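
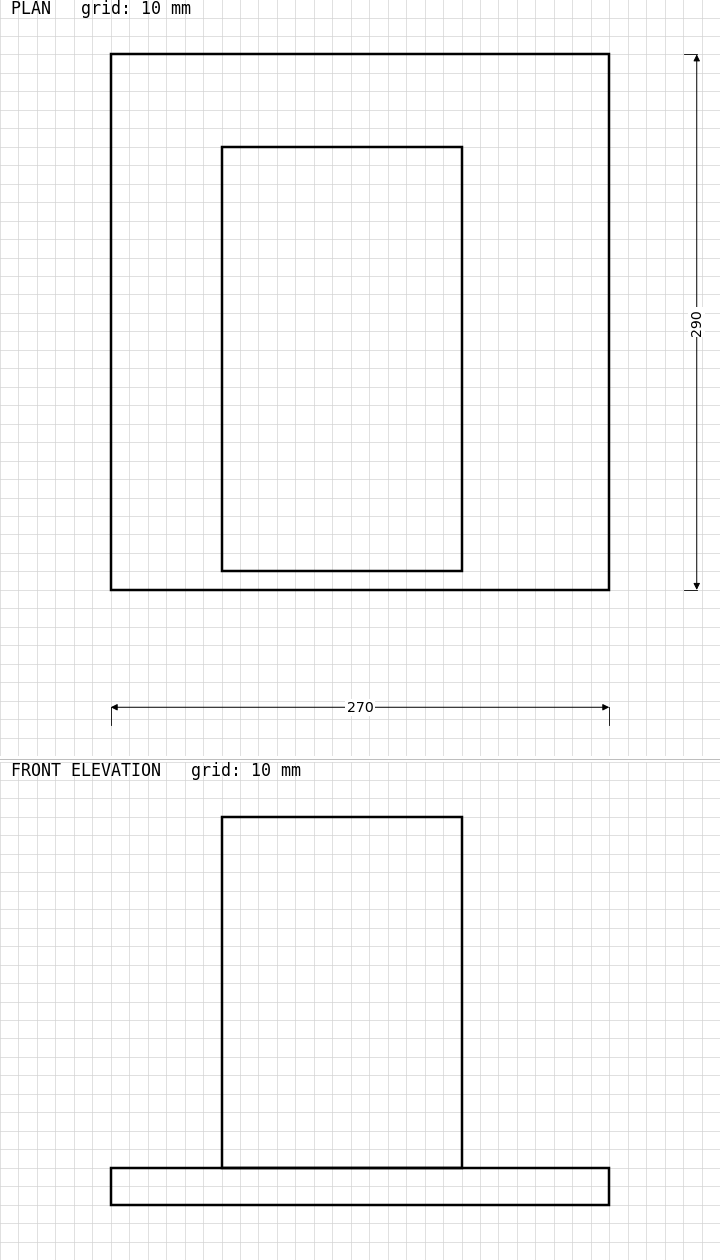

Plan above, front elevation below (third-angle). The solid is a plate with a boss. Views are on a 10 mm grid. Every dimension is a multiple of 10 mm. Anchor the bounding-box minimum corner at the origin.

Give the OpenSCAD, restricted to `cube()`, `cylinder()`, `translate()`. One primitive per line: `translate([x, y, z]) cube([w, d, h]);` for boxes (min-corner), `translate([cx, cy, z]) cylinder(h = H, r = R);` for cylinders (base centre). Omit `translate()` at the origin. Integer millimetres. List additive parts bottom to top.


cube([270, 290, 20]);
translate([60, 10, 20]) cube([130, 230, 190]);


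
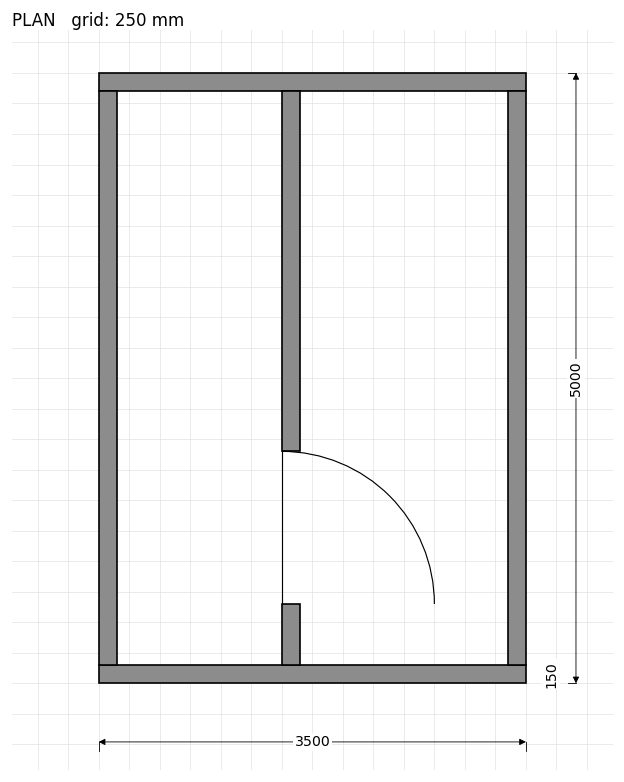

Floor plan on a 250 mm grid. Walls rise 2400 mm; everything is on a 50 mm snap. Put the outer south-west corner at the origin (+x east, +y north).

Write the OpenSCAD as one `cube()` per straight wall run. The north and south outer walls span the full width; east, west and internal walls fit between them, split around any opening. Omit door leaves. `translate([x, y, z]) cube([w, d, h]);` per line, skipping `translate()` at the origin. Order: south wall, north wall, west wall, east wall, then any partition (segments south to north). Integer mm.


cube([3500, 150, 2400]);
translate([0, 4850, 0]) cube([3500, 150, 2400]);
translate([0, 150, 0]) cube([150, 4700, 2400]);
translate([3350, 150, 0]) cube([150, 4700, 2400]);
translate([1500, 150, 0]) cube([150, 500, 2400]);
translate([1500, 1900, 0]) cube([150, 2950, 2400]);


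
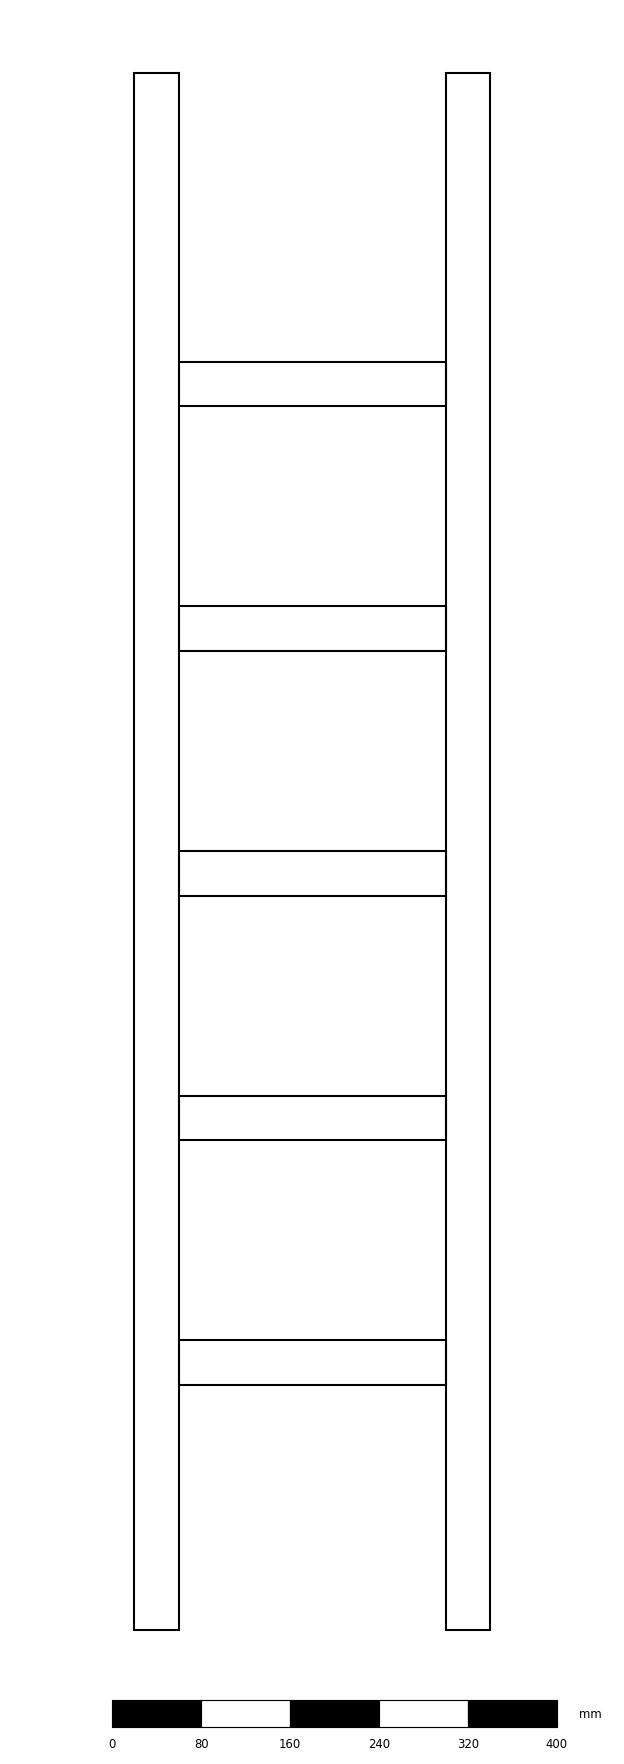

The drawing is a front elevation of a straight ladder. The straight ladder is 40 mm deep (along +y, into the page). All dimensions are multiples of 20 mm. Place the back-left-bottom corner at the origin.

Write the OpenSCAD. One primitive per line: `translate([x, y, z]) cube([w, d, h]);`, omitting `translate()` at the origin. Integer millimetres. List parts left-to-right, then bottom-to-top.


cube([40, 40, 1400]);
translate([40, 0, 220]) cube([240, 40, 40]);
translate([40, 0, 440]) cube([240, 40, 40]);
translate([40, 0, 660]) cube([240, 40, 40]);
translate([40, 0, 880]) cube([240, 40, 40]);
translate([40, 0, 1100]) cube([240, 40, 40]);
translate([280, 0, 0]) cube([40, 40, 1400]);


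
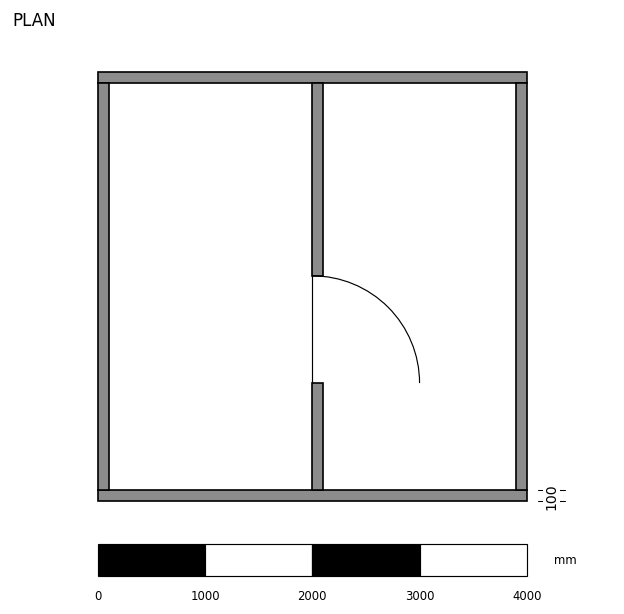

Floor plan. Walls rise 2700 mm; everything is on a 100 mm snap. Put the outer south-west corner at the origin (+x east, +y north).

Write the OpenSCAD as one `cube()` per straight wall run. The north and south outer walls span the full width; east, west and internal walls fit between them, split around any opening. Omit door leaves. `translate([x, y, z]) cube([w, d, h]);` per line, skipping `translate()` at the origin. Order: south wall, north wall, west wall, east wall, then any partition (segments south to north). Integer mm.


cube([4000, 100, 2700]);
translate([0, 3900, 0]) cube([4000, 100, 2700]);
translate([0, 100, 0]) cube([100, 3800, 2700]);
translate([3900, 100, 0]) cube([100, 3800, 2700]);
translate([2000, 100, 0]) cube([100, 1000, 2700]);
translate([2000, 2100, 0]) cube([100, 1800, 2700]);


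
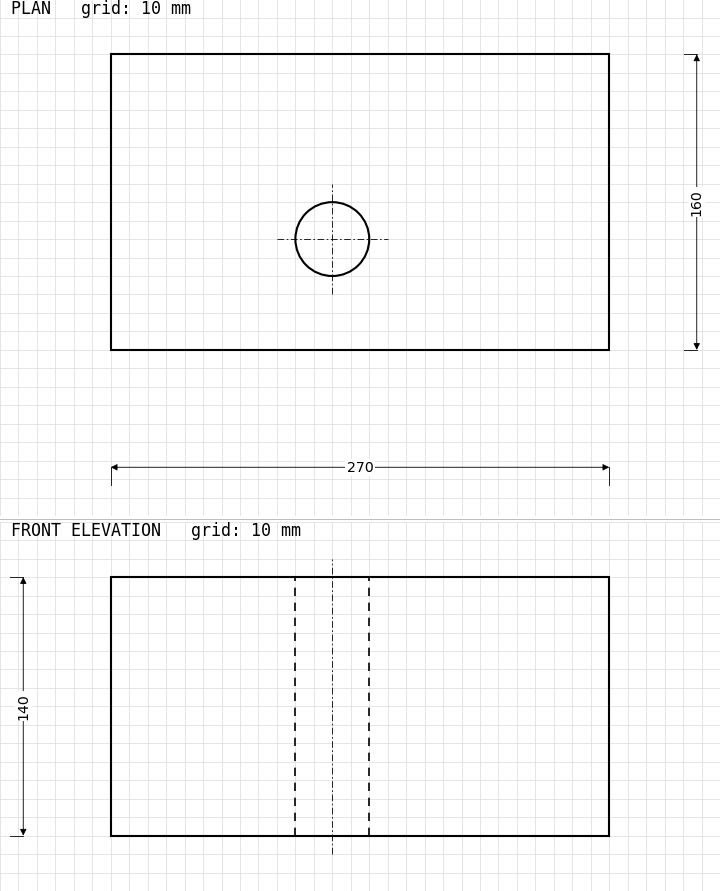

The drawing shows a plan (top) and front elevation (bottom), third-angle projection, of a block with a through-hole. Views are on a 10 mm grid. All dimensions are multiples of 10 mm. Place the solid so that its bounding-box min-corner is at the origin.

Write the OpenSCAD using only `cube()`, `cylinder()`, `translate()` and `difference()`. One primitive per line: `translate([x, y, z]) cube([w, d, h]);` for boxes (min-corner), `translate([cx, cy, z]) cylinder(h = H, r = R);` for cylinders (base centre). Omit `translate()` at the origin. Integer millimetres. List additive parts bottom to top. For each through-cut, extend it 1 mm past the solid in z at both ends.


difference() {
  cube([270, 160, 140]);
  translate([120, 60, -1]) cylinder(h = 142, r = 20);
}


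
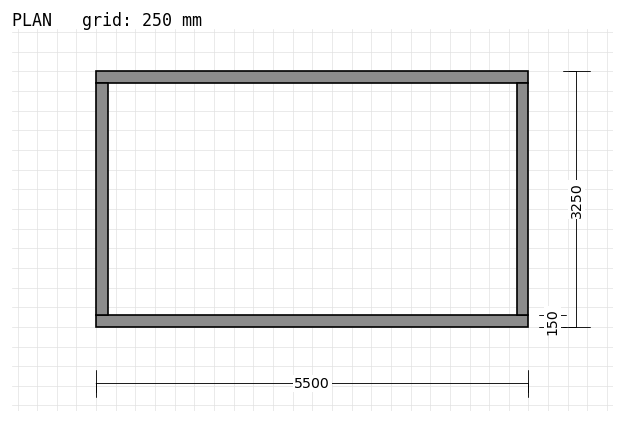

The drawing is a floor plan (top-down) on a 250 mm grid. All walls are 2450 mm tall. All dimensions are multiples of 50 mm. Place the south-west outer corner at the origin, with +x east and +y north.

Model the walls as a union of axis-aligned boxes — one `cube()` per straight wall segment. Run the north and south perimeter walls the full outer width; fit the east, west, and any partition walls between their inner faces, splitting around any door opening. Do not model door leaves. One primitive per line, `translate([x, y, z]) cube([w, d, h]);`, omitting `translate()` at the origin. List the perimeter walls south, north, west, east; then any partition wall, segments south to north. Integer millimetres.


cube([5500, 150, 2450]);
translate([0, 3100, 0]) cube([5500, 150, 2450]);
translate([0, 150, 0]) cube([150, 2950, 2450]);
translate([5350, 150, 0]) cube([150, 2950, 2450]);


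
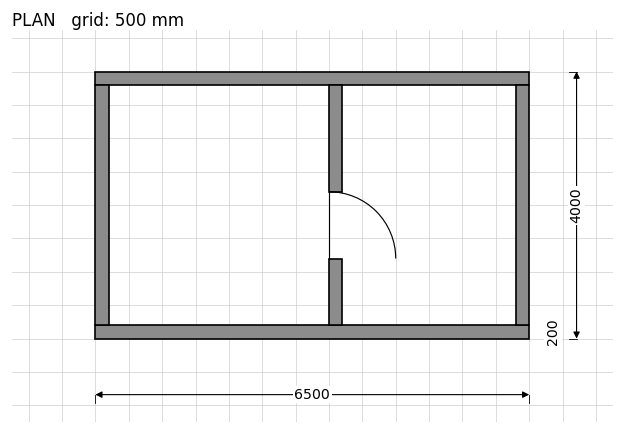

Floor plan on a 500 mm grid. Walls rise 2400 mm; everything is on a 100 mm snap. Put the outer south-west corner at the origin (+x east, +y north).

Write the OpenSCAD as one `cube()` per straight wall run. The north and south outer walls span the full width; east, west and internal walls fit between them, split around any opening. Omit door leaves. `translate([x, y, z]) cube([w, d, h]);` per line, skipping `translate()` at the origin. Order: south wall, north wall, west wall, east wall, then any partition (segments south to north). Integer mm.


cube([6500, 200, 2400]);
translate([0, 3800, 0]) cube([6500, 200, 2400]);
translate([0, 200, 0]) cube([200, 3600, 2400]);
translate([6300, 200, 0]) cube([200, 3600, 2400]);
translate([3500, 200, 0]) cube([200, 1000, 2400]);
translate([3500, 2200, 0]) cube([200, 1600, 2400]);


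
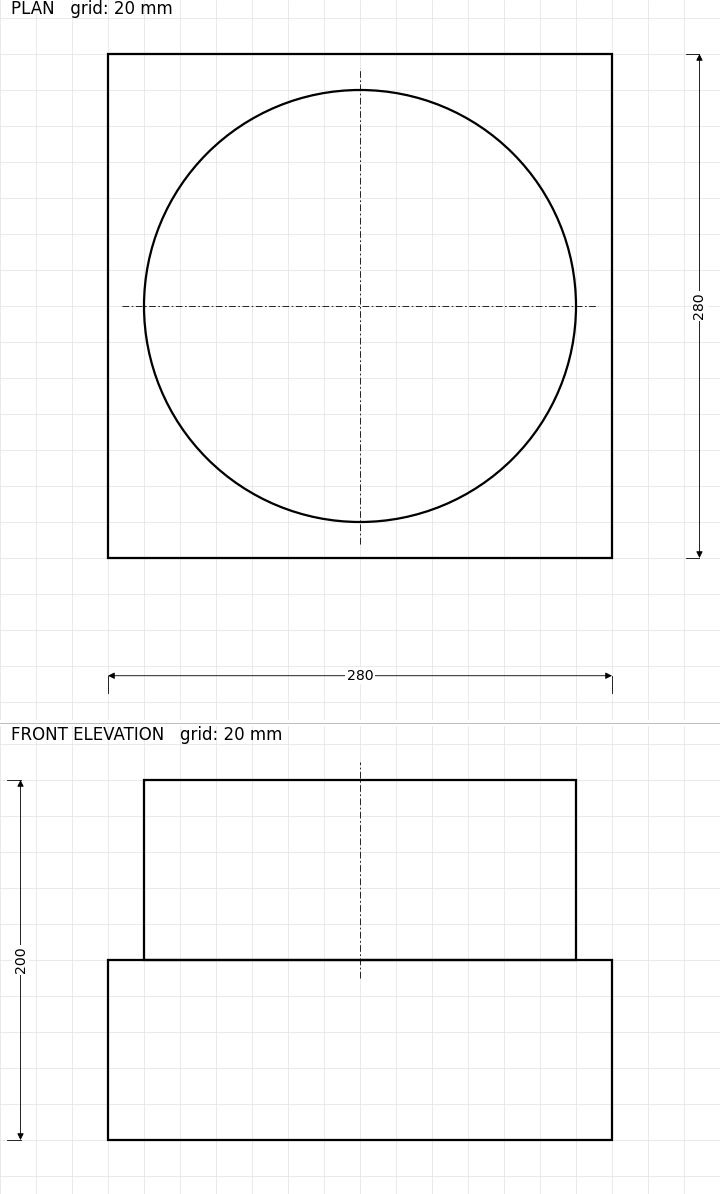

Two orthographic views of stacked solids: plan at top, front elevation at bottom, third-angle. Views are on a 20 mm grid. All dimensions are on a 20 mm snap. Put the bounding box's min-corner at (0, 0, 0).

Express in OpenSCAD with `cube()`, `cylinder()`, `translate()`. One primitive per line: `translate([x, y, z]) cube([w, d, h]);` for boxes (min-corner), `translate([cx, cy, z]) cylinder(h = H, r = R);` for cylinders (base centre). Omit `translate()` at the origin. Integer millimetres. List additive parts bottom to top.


cube([280, 280, 100]);
translate([140, 140, 100]) cylinder(h = 100, r = 120);


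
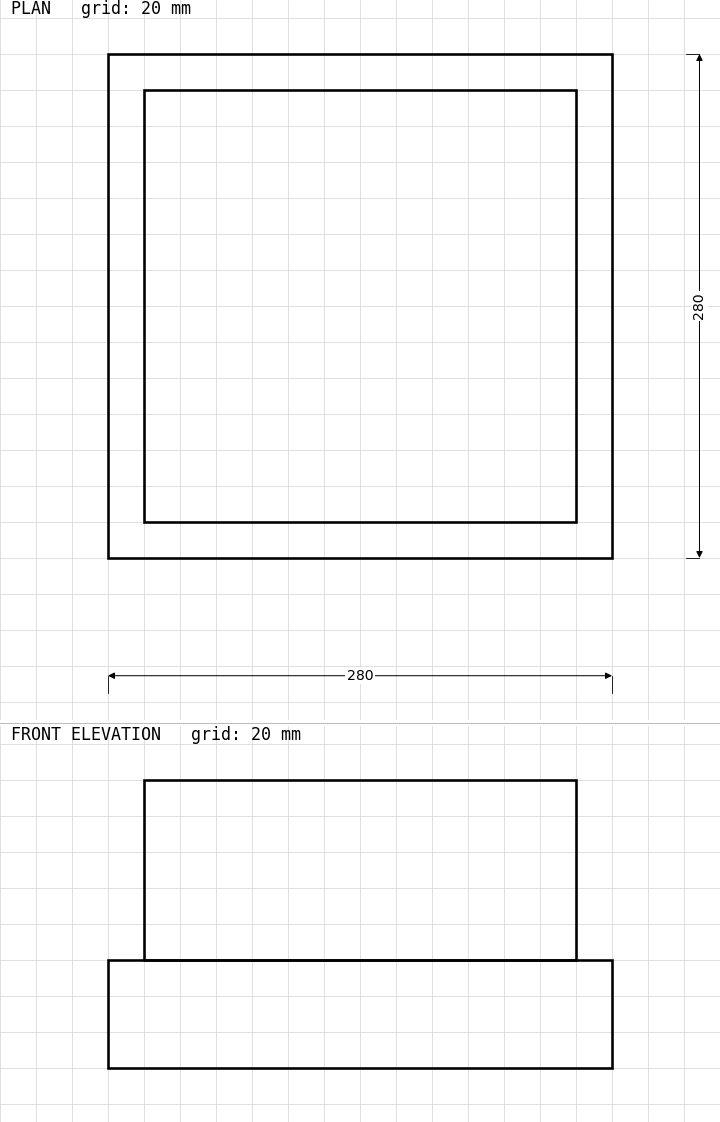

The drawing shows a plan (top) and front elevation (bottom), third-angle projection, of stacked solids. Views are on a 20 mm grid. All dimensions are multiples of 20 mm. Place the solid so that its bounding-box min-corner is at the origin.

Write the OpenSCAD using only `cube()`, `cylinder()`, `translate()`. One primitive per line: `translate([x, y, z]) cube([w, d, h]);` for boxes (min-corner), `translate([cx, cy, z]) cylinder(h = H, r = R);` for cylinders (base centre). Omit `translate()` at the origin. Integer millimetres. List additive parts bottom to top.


cube([280, 280, 60]);
translate([20, 20, 60]) cube([240, 240, 100]);


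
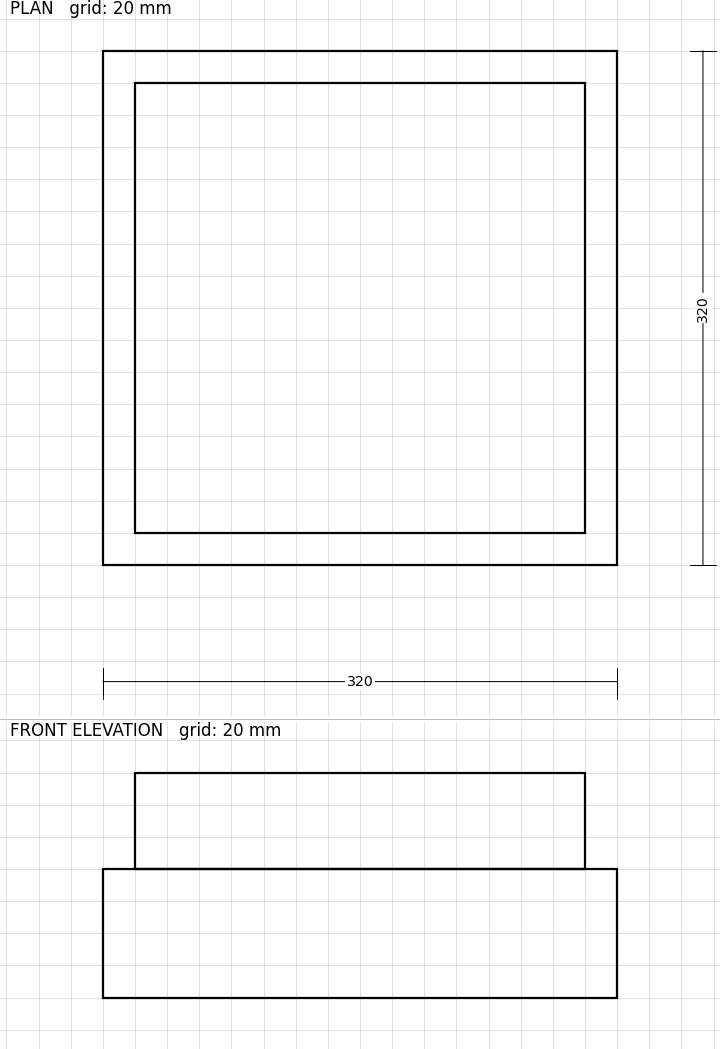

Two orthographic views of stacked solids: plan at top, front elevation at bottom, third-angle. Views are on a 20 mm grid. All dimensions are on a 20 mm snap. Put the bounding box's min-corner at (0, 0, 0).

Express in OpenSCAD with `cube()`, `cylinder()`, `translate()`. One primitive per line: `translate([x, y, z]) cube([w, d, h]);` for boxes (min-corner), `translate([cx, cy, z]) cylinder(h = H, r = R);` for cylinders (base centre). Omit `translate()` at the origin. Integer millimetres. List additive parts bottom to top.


cube([320, 320, 80]);
translate([20, 20, 80]) cube([280, 280, 60]);


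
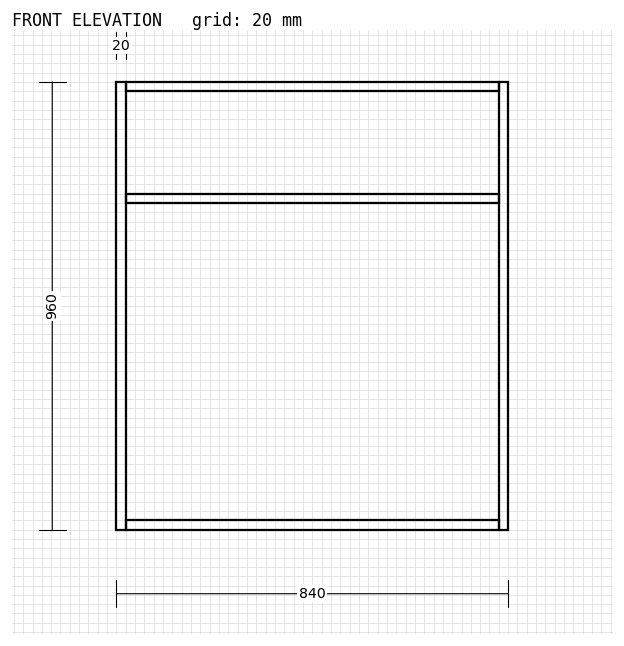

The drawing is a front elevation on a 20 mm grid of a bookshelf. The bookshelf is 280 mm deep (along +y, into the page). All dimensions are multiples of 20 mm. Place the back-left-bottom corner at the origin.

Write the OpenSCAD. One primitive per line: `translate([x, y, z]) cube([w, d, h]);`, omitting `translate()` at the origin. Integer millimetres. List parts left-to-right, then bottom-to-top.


cube([20, 280, 960]);
translate([20, 0, 0]) cube([800, 280, 20]);
translate([20, 0, 700]) cube([800, 280, 20]);
translate([20, 0, 940]) cube([800, 280, 20]);
translate([820, 0, 0]) cube([20, 280, 960]);


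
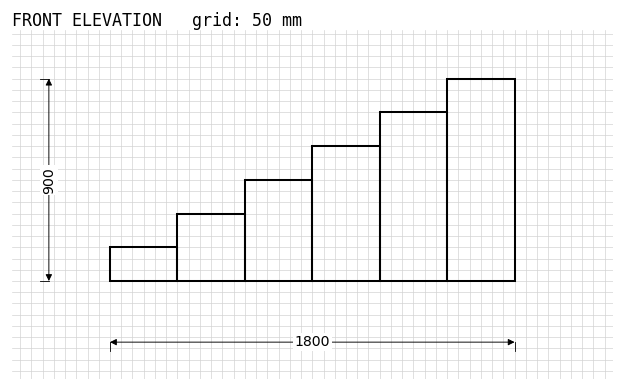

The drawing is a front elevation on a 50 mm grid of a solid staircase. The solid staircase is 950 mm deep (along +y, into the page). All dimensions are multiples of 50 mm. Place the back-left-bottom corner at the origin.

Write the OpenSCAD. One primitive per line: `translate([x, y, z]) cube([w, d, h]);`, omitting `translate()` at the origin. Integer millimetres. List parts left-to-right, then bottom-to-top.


cube([300, 950, 150]);
translate([300, 0, 0]) cube([300, 950, 300]);
translate([600, 0, 0]) cube([300, 950, 450]);
translate([900, 0, 0]) cube([300, 950, 600]);
translate([1200, 0, 0]) cube([300, 950, 750]);
translate([1500, 0, 0]) cube([300, 950, 900]);


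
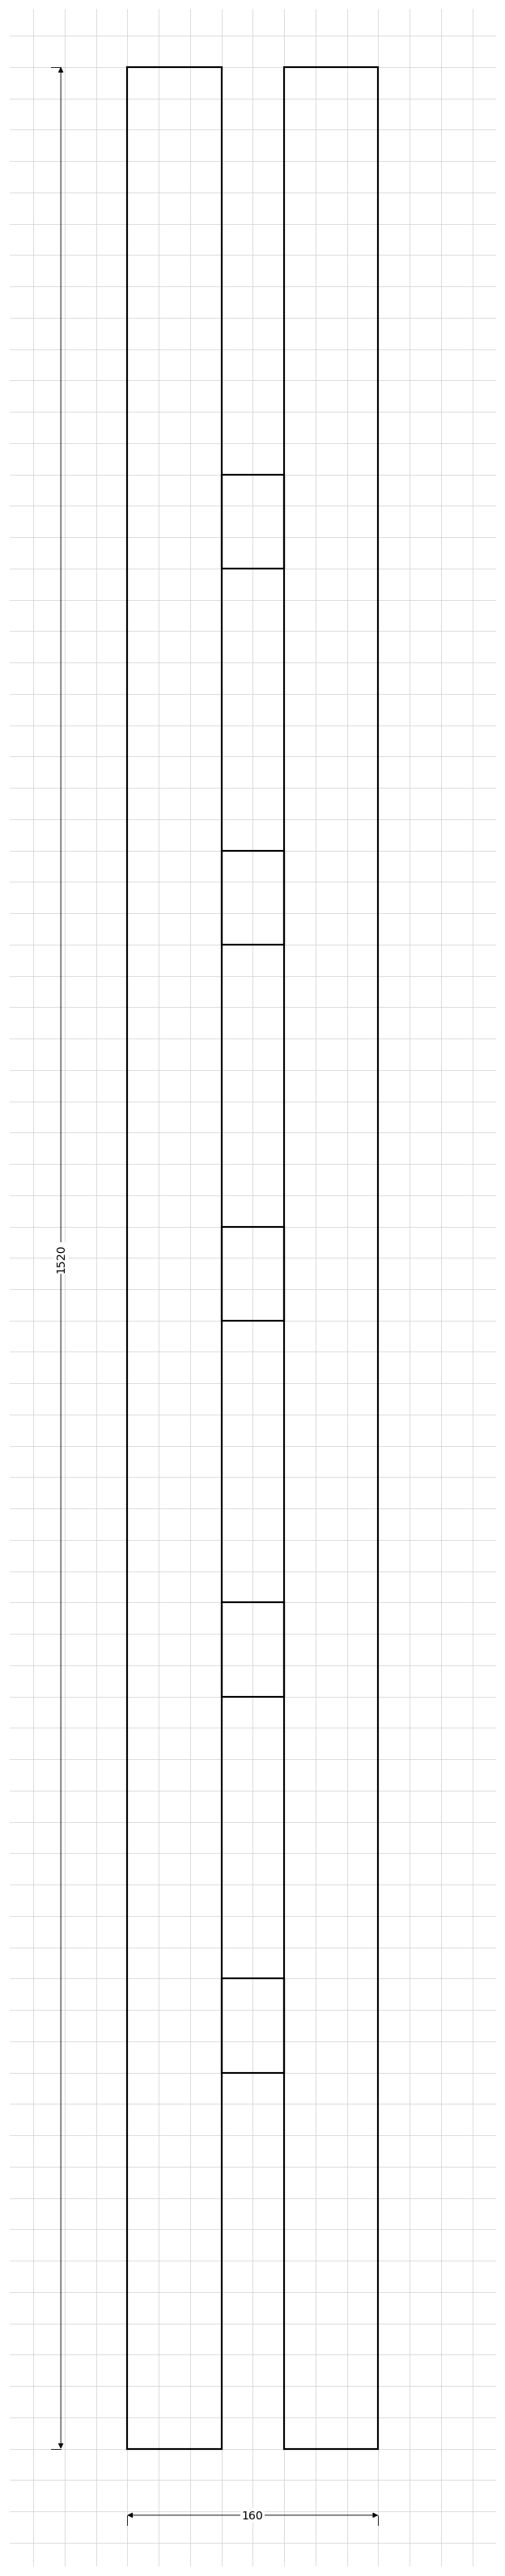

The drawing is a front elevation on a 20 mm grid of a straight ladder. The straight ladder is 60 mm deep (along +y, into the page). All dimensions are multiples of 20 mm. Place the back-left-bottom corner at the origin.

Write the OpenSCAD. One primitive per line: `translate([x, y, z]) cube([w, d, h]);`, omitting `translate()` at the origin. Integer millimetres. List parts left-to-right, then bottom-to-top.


cube([60, 60, 1520]);
translate([60, 0, 240]) cube([40, 60, 60]);
translate([60, 0, 480]) cube([40, 60, 60]);
translate([60, 0, 720]) cube([40, 60, 60]);
translate([60, 0, 960]) cube([40, 60, 60]);
translate([60, 0, 1200]) cube([40, 60, 60]);
translate([100, 0, 0]) cube([60, 60, 1520]);


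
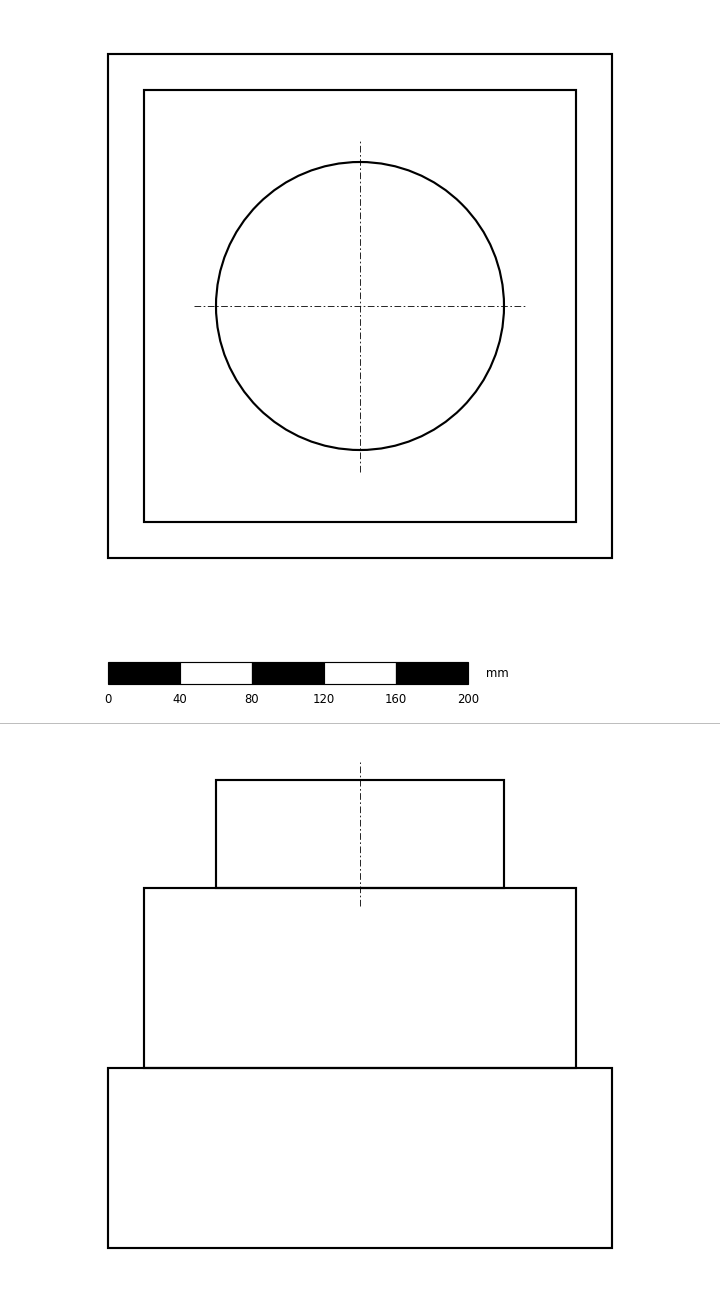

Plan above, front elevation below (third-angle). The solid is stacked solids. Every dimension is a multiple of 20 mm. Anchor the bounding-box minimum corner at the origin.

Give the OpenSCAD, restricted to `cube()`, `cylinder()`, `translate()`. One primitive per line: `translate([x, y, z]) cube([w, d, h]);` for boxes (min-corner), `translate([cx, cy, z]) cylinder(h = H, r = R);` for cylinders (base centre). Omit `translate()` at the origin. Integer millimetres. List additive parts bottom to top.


cube([280, 280, 100]);
translate([20, 20, 100]) cube([240, 240, 100]);
translate([140, 140, 200]) cylinder(h = 60, r = 80);


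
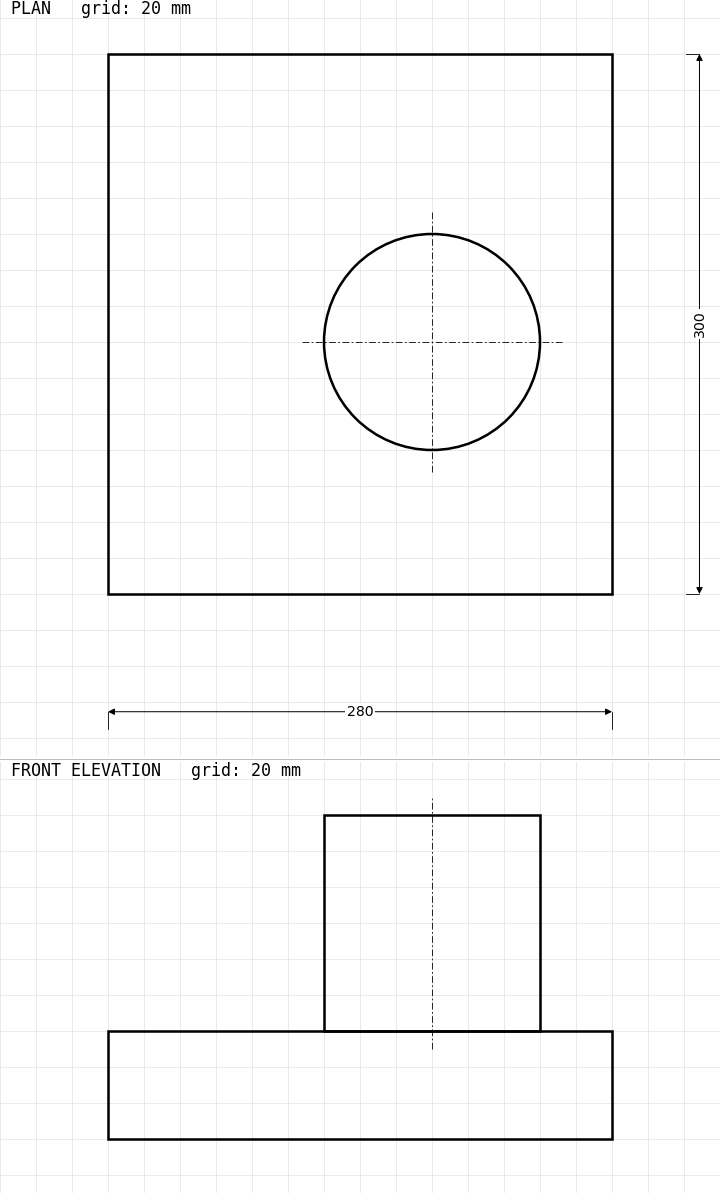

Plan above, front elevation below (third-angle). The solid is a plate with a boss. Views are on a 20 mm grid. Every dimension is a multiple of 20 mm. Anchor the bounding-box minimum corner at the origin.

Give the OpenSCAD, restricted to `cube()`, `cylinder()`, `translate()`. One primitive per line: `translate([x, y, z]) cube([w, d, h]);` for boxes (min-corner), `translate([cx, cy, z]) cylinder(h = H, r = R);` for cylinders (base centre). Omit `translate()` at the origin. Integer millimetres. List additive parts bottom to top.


cube([280, 300, 60]);
translate([180, 140, 60]) cylinder(h = 120, r = 60);


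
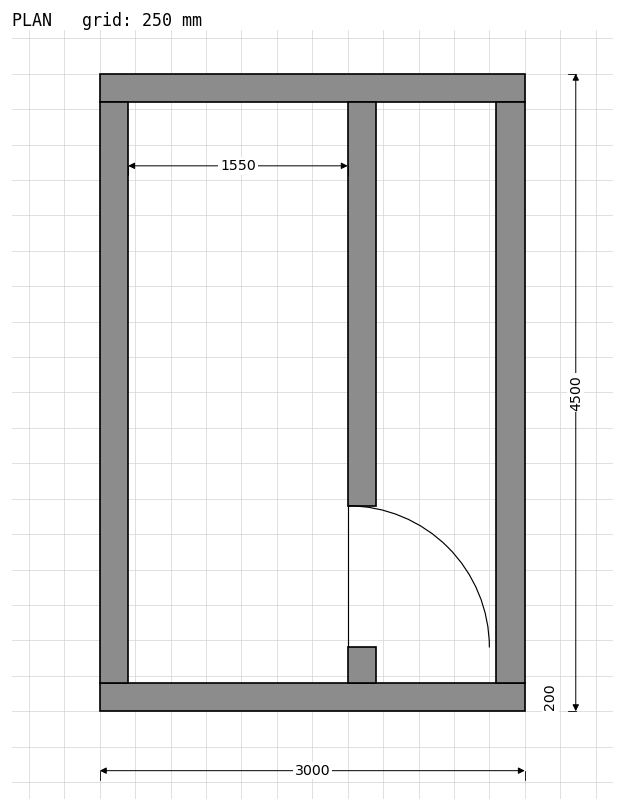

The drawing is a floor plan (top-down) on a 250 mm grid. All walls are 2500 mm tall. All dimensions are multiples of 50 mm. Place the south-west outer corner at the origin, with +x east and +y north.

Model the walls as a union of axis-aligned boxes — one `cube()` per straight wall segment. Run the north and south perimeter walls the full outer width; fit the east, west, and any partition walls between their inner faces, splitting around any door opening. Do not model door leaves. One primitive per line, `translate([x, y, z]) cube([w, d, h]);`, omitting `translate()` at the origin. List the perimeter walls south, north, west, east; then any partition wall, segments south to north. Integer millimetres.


cube([3000, 200, 2500]);
translate([0, 4300, 0]) cube([3000, 200, 2500]);
translate([0, 200, 0]) cube([200, 4100, 2500]);
translate([2800, 200, 0]) cube([200, 4100, 2500]);
translate([1750, 200, 0]) cube([200, 250, 2500]);
translate([1750, 1450, 0]) cube([200, 2850, 2500]);


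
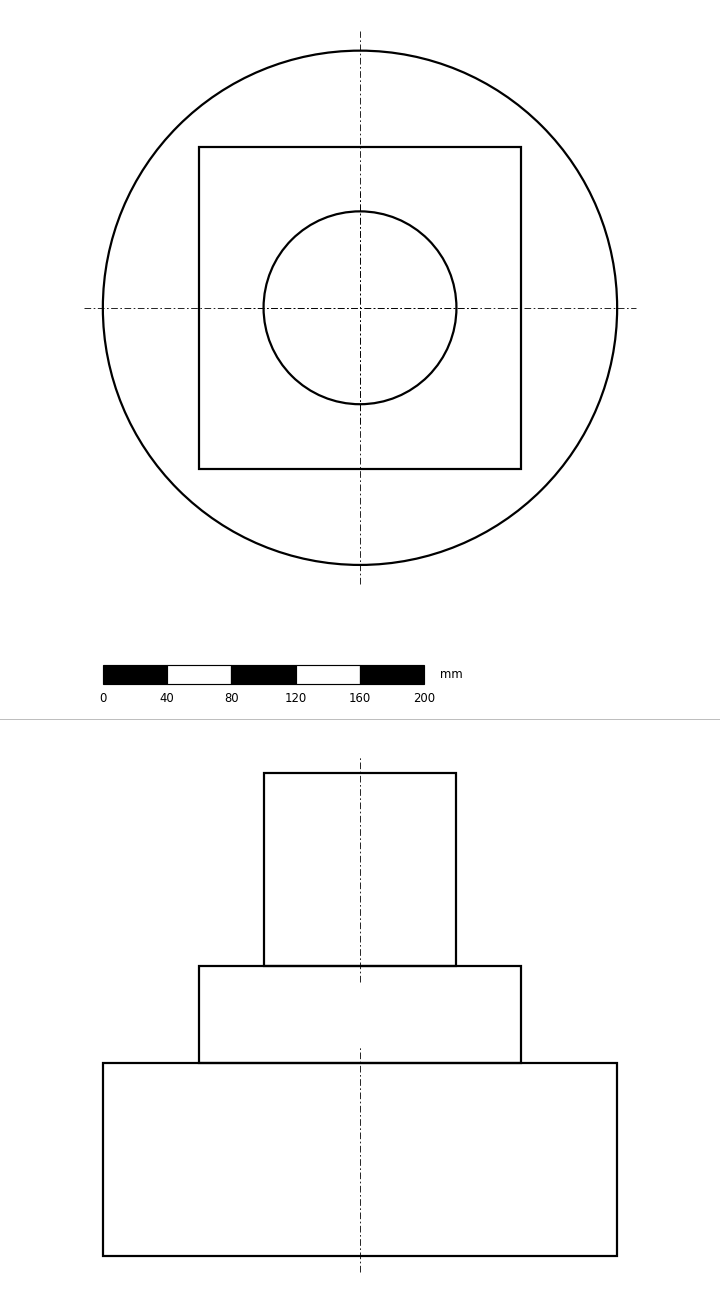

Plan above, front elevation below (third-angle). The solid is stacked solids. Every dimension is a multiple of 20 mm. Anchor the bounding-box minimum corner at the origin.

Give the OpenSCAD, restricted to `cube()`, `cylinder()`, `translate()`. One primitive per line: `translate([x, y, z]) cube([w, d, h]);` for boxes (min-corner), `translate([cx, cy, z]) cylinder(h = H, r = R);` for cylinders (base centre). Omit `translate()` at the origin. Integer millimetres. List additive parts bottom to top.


translate([160, 160, 0]) cylinder(h = 120, r = 160);
translate([60, 60, 120]) cube([200, 200, 60]);
translate([160, 160, 180]) cylinder(h = 120, r = 60);


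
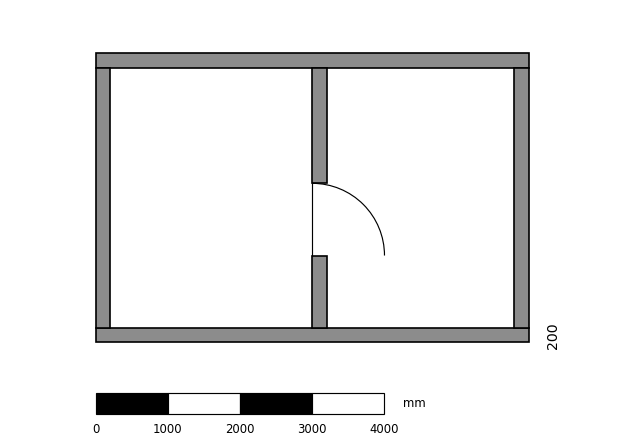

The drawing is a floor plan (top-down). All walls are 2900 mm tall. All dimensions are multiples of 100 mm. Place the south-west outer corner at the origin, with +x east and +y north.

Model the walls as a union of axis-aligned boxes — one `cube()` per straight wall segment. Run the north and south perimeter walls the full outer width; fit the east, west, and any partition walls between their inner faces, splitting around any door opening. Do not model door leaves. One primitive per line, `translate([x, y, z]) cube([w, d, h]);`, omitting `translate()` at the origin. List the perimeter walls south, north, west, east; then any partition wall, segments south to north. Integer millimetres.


cube([6000, 200, 2900]);
translate([0, 3800, 0]) cube([6000, 200, 2900]);
translate([0, 200, 0]) cube([200, 3600, 2900]);
translate([5800, 200, 0]) cube([200, 3600, 2900]);
translate([3000, 200, 0]) cube([200, 1000, 2900]);
translate([3000, 2200, 0]) cube([200, 1600, 2900]);


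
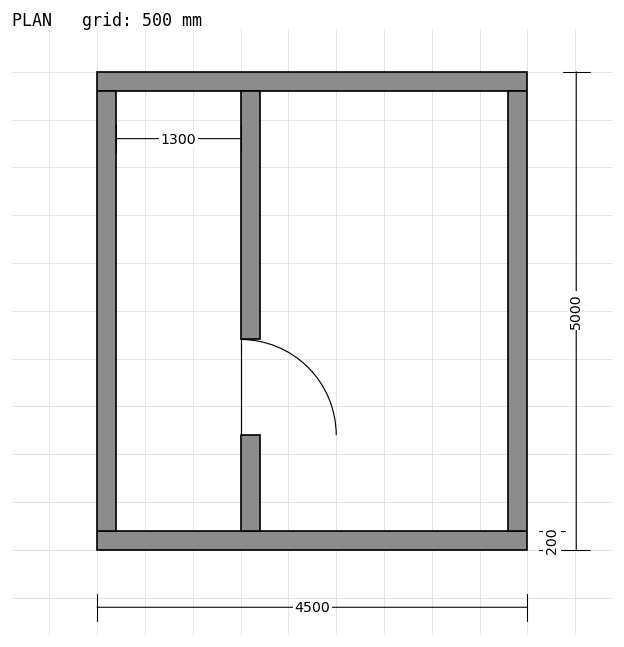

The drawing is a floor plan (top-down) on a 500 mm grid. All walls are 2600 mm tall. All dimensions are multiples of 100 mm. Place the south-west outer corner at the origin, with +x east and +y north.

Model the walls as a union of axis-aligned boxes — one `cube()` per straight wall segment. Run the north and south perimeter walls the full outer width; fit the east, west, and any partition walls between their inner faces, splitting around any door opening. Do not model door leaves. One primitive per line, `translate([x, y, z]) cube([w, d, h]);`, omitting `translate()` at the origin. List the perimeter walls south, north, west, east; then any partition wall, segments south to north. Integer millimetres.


cube([4500, 200, 2600]);
translate([0, 4800, 0]) cube([4500, 200, 2600]);
translate([0, 200, 0]) cube([200, 4600, 2600]);
translate([4300, 200, 0]) cube([200, 4600, 2600]);
translate([1500, 200, 0]) cube([200, 1000, 2600]);
translate([1500, 2200, 0]) cube([200, 2600, 2600]);


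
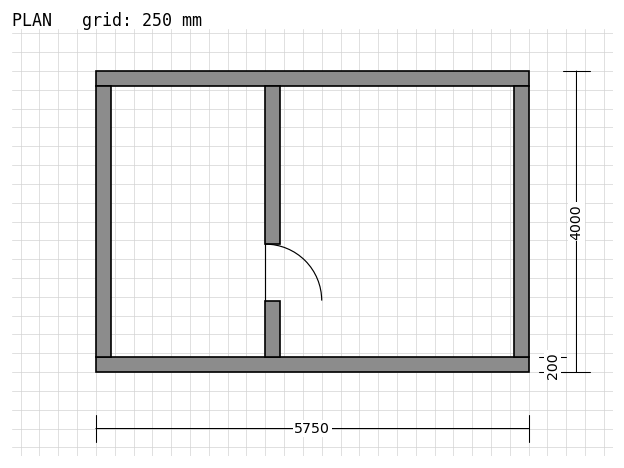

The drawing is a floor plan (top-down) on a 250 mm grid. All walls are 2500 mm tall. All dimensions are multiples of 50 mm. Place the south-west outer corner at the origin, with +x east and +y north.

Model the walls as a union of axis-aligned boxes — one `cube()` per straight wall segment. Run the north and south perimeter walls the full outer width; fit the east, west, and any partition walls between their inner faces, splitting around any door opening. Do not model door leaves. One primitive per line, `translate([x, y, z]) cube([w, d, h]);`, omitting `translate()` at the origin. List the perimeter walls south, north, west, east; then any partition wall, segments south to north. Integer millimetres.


cube([5750, 200, 2500]);
translate([0, 3800, 0]) cube([5750, 200, 2500]);
translate([0, 200, 0]) cube([200, 3600, 2500]);
translate([5550, 200, 0]) cube([200, 3600, 2500]);
translate([2250, 200, 0]) cube([200, 750, 2500]);
translate([2250, 1700, 0]) cube([200, 2100, 2500]);


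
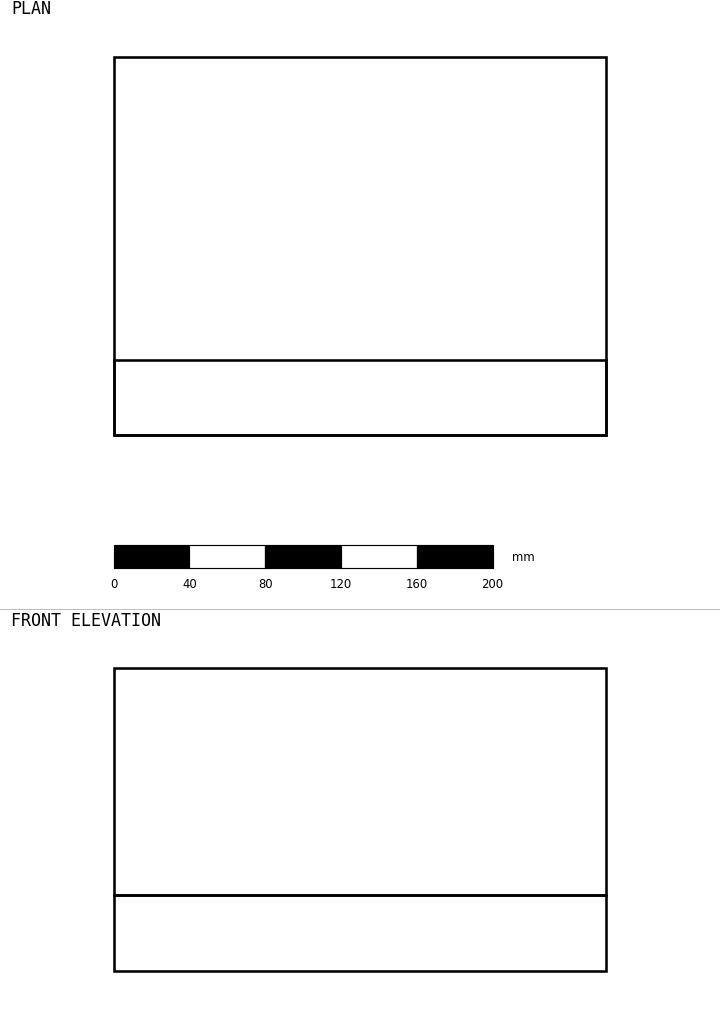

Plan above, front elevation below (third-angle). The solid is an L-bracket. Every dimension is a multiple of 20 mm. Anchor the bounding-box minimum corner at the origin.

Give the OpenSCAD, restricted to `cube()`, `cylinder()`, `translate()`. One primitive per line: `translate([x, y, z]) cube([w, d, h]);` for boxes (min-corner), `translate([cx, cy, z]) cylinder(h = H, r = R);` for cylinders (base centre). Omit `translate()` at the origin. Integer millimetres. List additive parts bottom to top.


cube([260, 200, 40]);
translate([0, 0, 40]) cube([260, 40, 120]);


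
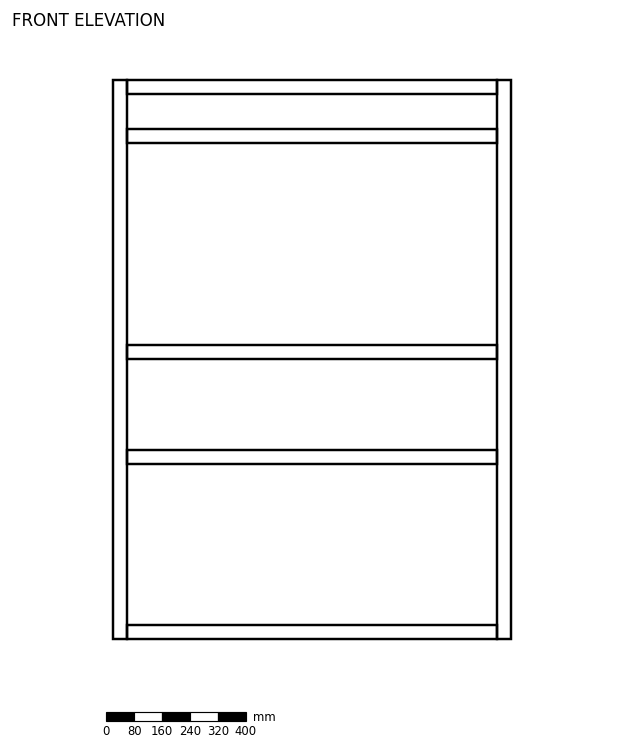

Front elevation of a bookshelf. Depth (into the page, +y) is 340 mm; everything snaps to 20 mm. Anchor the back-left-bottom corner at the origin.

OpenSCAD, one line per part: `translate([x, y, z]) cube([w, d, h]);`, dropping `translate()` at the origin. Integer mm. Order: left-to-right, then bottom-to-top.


cube([40, 340, 1600]);
translate([40, 0, 0]) cube([1060, 340, 40]);
translate([40, 0, 500]) cube([1060, 340, 40]);
translate([40, 0, 800]) cube([1060, 340, 40]);
translate([40, 0, 1420]) cube([1060, 340, 40]);
translate([40, 0, 1560]) cube([1060, 340, 40]);
translate([1100, 0, 0]) cube([40, 340, 1600]);


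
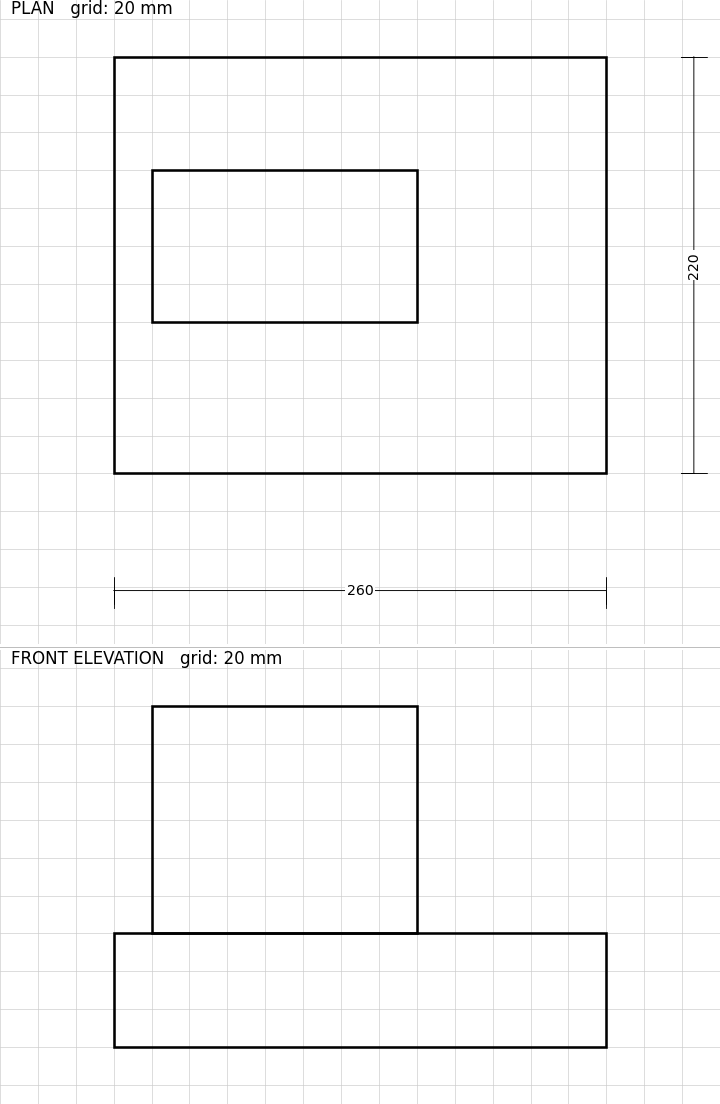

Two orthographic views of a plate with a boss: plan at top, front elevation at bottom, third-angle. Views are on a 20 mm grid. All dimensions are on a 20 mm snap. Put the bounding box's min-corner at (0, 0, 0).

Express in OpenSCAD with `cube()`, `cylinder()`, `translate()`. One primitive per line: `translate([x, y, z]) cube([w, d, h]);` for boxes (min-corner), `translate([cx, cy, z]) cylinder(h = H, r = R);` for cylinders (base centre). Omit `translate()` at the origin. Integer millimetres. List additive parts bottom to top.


cube([260, 220, 60]);
translate([20, 80, 60]) cube([140, 80, 120]);


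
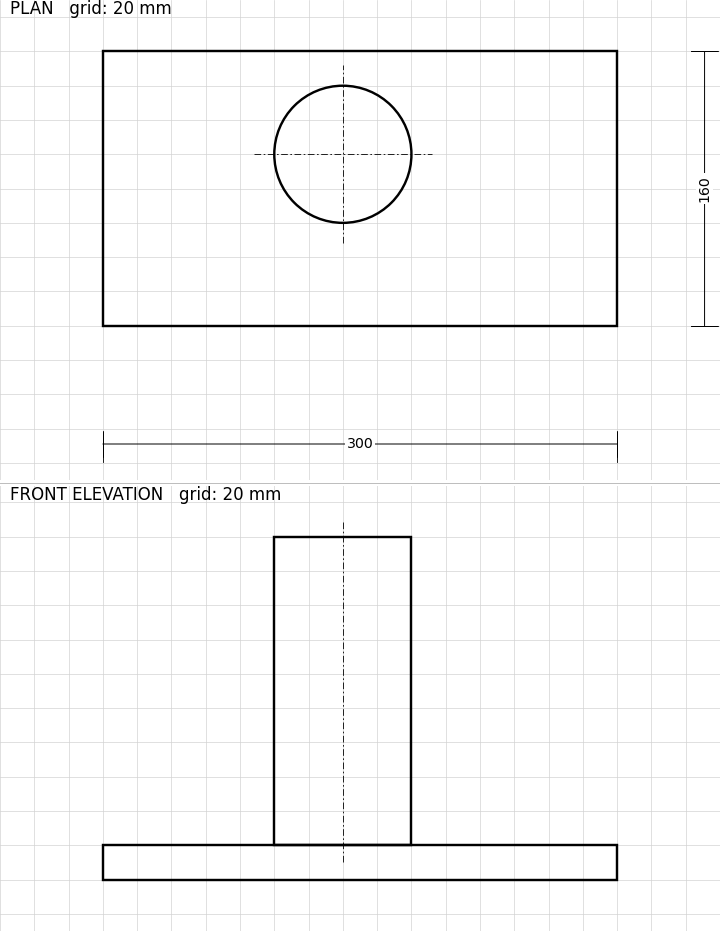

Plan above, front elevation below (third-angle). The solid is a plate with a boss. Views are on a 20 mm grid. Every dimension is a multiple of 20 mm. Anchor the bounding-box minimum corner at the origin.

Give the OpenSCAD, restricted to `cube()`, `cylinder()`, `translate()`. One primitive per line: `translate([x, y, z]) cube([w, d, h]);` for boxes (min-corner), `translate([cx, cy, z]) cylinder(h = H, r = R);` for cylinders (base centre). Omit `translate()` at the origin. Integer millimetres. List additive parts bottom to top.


cube([300, 160, 20]);
translate([140, 100, 20]) cylinder(h = 180, r = 40);


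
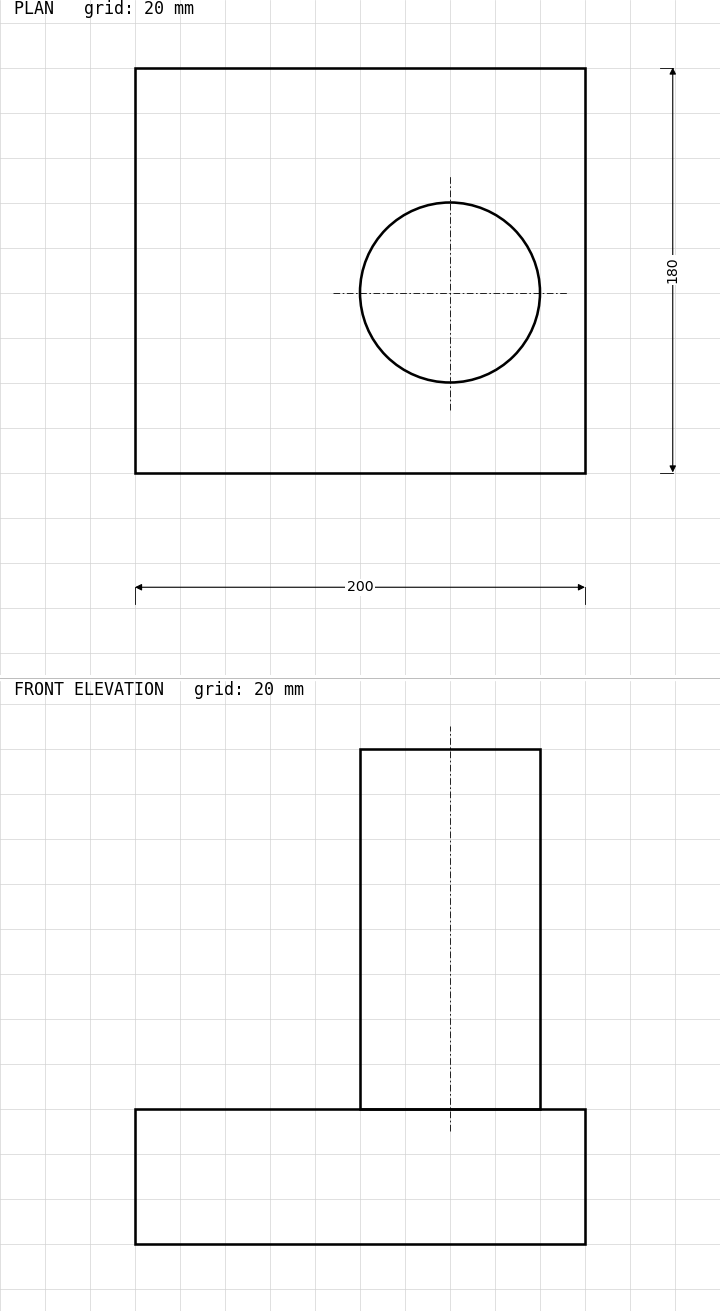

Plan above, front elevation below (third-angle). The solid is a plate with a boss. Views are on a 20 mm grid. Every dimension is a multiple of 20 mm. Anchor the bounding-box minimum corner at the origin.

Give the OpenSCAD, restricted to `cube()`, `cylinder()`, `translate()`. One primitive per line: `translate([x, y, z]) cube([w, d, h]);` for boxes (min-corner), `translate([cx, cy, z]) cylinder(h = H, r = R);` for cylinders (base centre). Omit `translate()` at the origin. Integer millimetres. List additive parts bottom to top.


cube([200, 180, 60]);
translate([140, 80, 60]) cylinder(h = 160, r = 40);


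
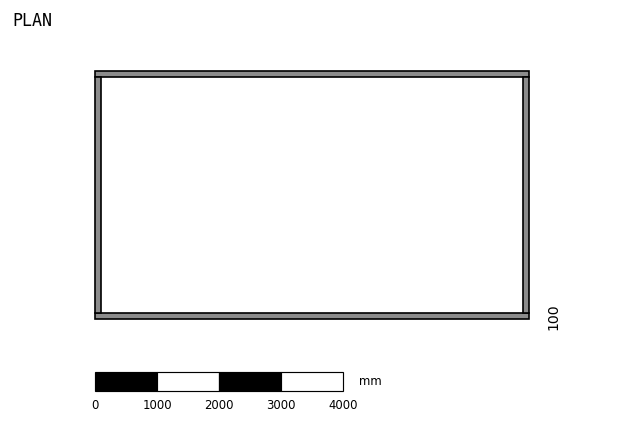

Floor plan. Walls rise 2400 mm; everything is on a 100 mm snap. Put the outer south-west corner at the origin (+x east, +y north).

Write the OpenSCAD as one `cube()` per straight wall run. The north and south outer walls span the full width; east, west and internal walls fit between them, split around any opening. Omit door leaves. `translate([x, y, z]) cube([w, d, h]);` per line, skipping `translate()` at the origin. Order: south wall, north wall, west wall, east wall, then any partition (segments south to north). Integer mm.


cube([7000, 100, 2400]);
translate([0, 3900, 0]) cube([7000, 100, 2400]);
translate([0, 100, 0]) cube([100, 3800, 2400]);
translate([6900, 100, 0]) cube([100, 3800, 2400]);


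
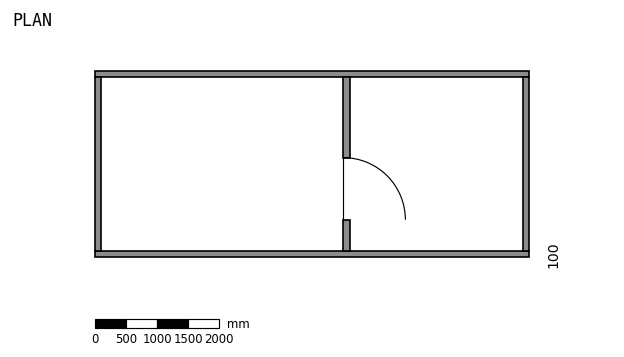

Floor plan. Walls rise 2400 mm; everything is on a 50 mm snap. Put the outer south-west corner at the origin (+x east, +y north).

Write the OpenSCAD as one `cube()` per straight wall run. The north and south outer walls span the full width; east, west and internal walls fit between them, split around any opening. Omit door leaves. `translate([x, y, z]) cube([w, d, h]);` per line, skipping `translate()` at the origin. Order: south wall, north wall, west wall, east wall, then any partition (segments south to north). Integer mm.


cube([7000, 100, 2400]);
translate([0, 2900, 0]) cube([7000, 100, 2400]);
translate([0, 100, 0]) cube([100, 2800, 2400]);
translate([6900, 100, 0]) cube([100, 2800, 2400]);
translate([4000, 100, 0]) cube([100, 500, 2400]);
translate([4000, 1600, 0]) cube([100, 1300, 2400]);


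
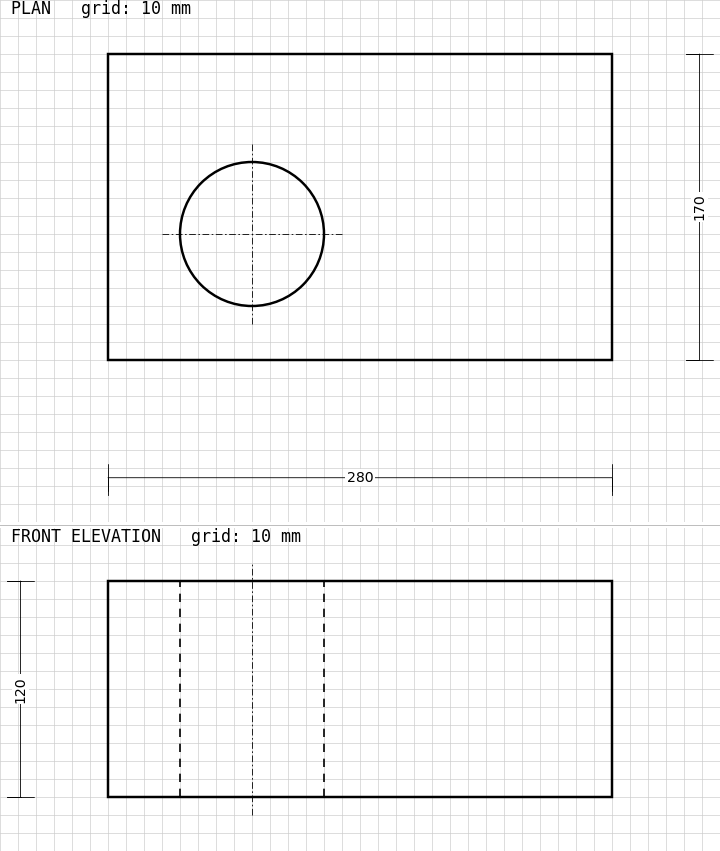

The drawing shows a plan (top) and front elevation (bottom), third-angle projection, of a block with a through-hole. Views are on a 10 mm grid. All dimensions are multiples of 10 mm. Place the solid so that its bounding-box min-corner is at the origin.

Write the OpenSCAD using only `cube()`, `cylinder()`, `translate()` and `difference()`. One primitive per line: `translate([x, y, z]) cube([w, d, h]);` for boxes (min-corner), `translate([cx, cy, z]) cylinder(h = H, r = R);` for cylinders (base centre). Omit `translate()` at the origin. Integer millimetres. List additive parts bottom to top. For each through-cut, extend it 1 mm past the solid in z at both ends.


difference() {
  cube([280, 170, 120]);
  translate([80, 70, -1]) cylinder(h = 122, r = 40);
}


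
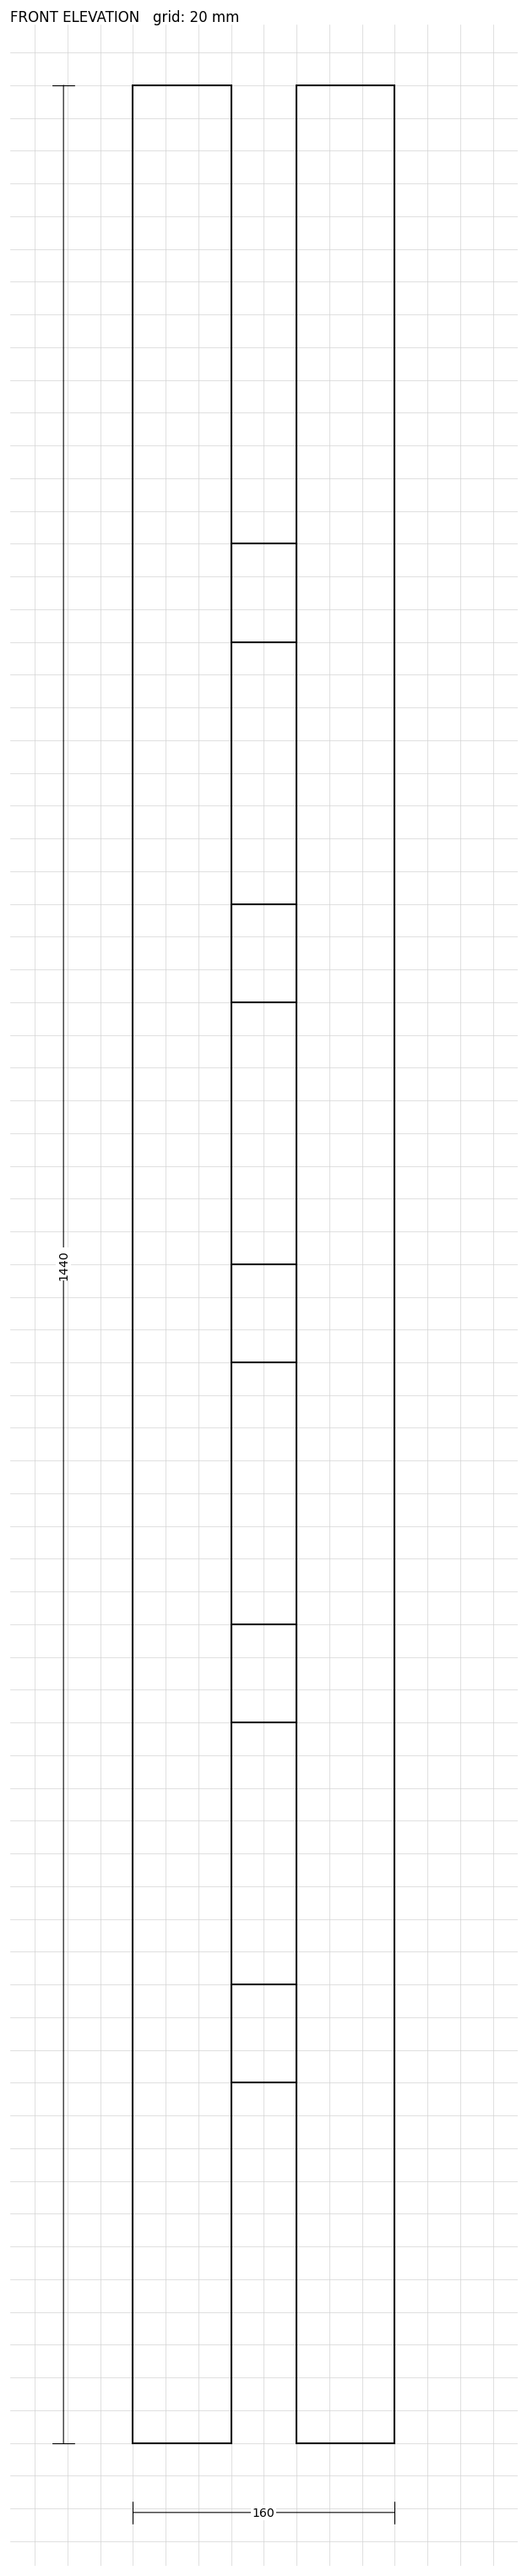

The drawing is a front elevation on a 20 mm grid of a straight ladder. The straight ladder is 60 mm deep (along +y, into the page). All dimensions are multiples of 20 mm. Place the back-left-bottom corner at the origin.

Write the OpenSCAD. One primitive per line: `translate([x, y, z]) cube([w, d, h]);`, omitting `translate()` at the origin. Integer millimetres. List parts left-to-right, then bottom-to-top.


cube([60, 60, 1440]);
translate([60, 0, 220]) cube([40, 60, 60]);
translate([60, 0, 440]) cube([40, 60, 60]);
translate([60, 0, 660]) cube([40, 60, 60]);
translate([60, 0, 880]) cube([40, 60, 60]);
translate([60, 0, 1100]) cube([40, 60, 60]);
translate([100, 0, 0]) cube([60, 60, 1440]);


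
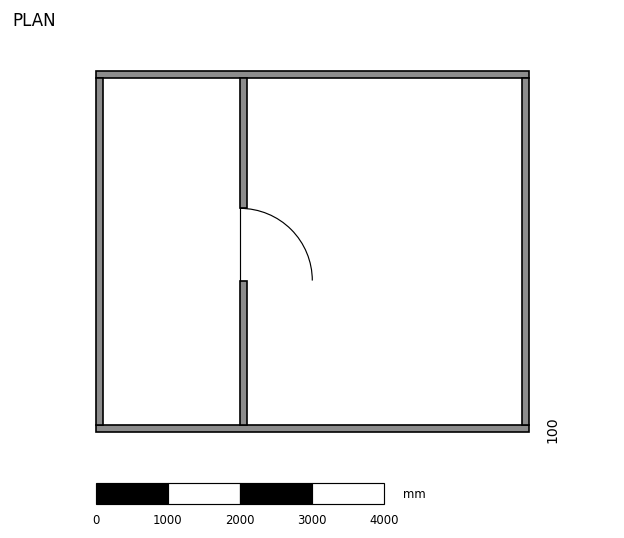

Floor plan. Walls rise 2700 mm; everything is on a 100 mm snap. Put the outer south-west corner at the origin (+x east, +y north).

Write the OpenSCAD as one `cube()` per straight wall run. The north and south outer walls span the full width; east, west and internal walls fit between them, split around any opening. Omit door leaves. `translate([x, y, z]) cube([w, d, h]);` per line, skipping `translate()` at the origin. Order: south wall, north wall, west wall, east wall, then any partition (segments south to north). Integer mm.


cube([6000, 100, 2700]);
translate([0, 4900, 0]) cube([6000, 100, 2700]);
translate([0, 100, 0]) cube([100, 4800, 2700]);
translate([5900, 100, 0]) cube([100, 4800, 2700]);
translate([2000, 100, 0]) cube([100, 2000, 2700]);
translate([2000, 3100, 0]) cube([100, 1800, 2700]);


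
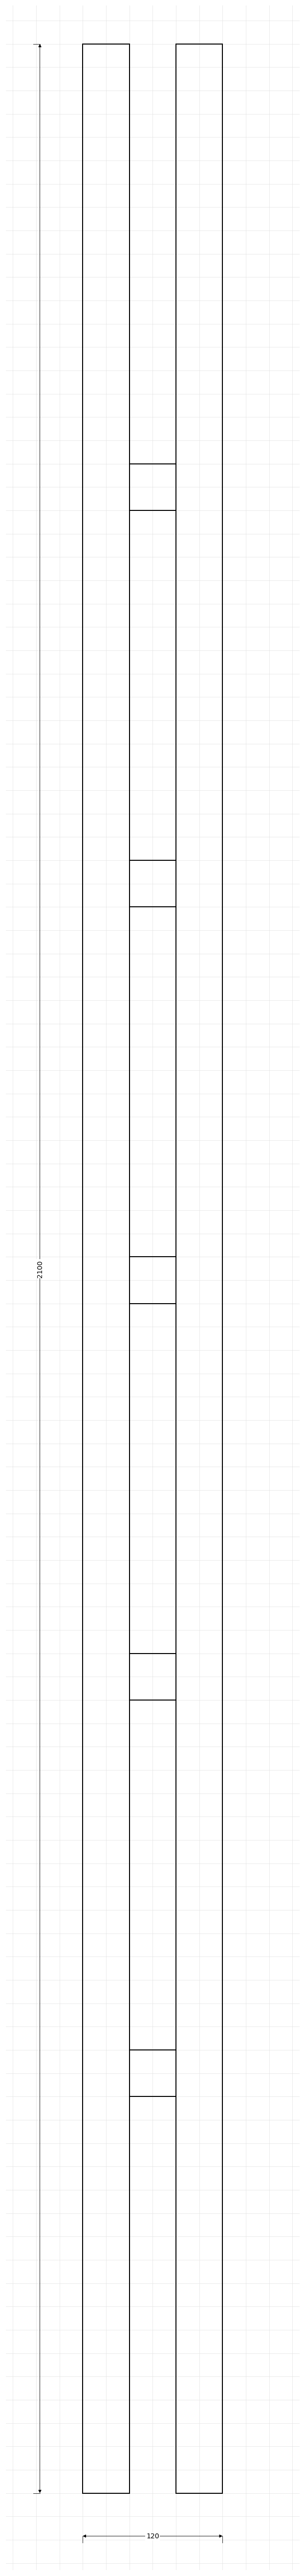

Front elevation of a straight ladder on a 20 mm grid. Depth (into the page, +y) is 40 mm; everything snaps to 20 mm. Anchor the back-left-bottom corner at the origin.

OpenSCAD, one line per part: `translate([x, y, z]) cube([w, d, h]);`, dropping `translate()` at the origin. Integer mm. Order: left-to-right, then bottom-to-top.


cube([40, 40, 2100]);
translate([40, 0, 340]) cube([40, 40, 40]);
translate([40, 0, 680]) cube([40, 40, 40]);
translate([40, 0, 1020]) cube([40, 40, 40]);
translate([40, 0, 1360]) cube([40, 40, 40]);
translate([40, 0, 1700]) cube([40, 40, 40]);
translate([80, 0, 0]) cube([40, 40, 2100]);


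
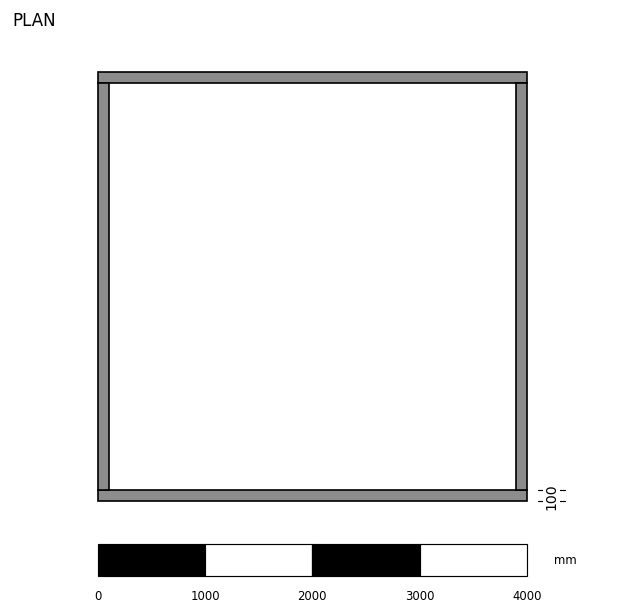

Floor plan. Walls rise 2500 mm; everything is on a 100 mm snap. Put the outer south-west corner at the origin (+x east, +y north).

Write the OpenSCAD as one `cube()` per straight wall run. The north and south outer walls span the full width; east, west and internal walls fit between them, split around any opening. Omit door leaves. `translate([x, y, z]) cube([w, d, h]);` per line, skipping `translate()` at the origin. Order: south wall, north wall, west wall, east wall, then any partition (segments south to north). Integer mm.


cube([4000, 100, 2500]);
translate([0, 3900, 0]) cube([4000, 100, 2500]);
translate([0, 100, 0]) cube([100, 3800, 2500]);
translate([3900, 100, 0]) cube([100, 3800, 2500]);


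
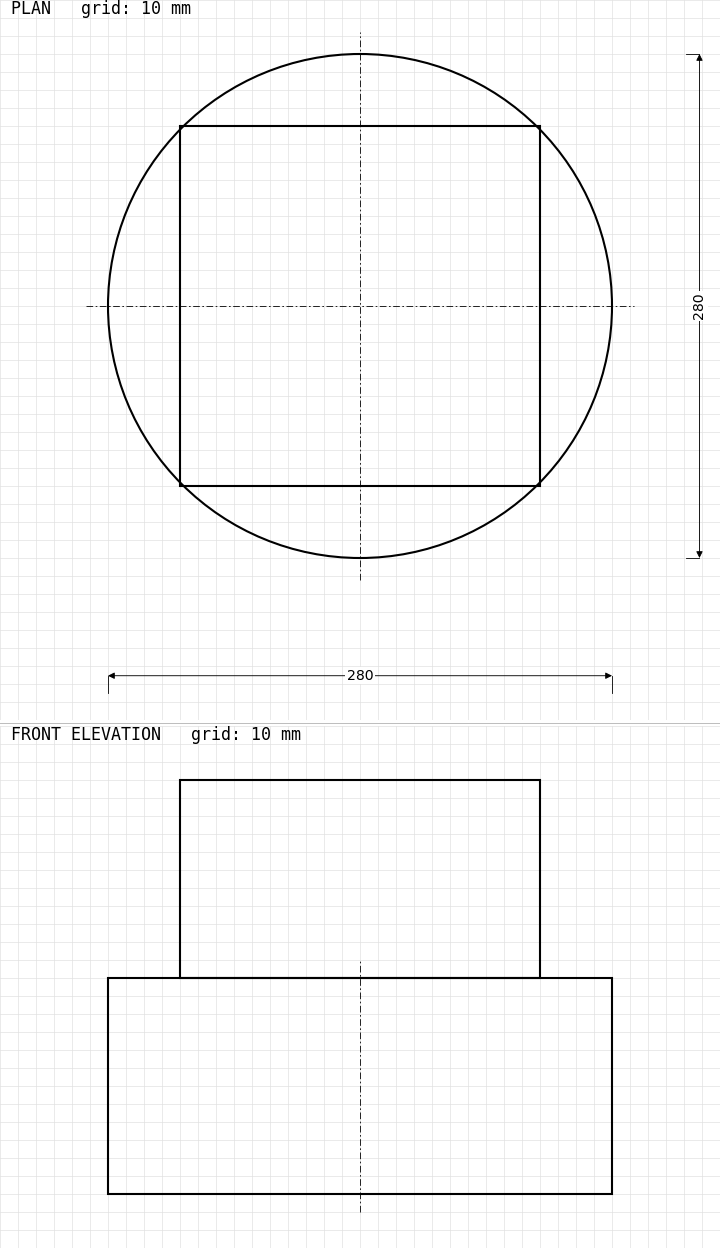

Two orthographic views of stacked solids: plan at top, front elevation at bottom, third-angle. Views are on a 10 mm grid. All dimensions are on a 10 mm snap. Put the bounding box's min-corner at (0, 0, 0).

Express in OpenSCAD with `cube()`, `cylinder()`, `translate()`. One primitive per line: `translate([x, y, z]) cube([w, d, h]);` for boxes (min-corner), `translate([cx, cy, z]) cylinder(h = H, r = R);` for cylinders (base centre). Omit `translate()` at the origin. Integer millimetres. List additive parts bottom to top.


translate([140, 140, 0]) cylinder(h = 120, r = 140);
translate([40, 40, 120]) cube([200, 200, 110]);


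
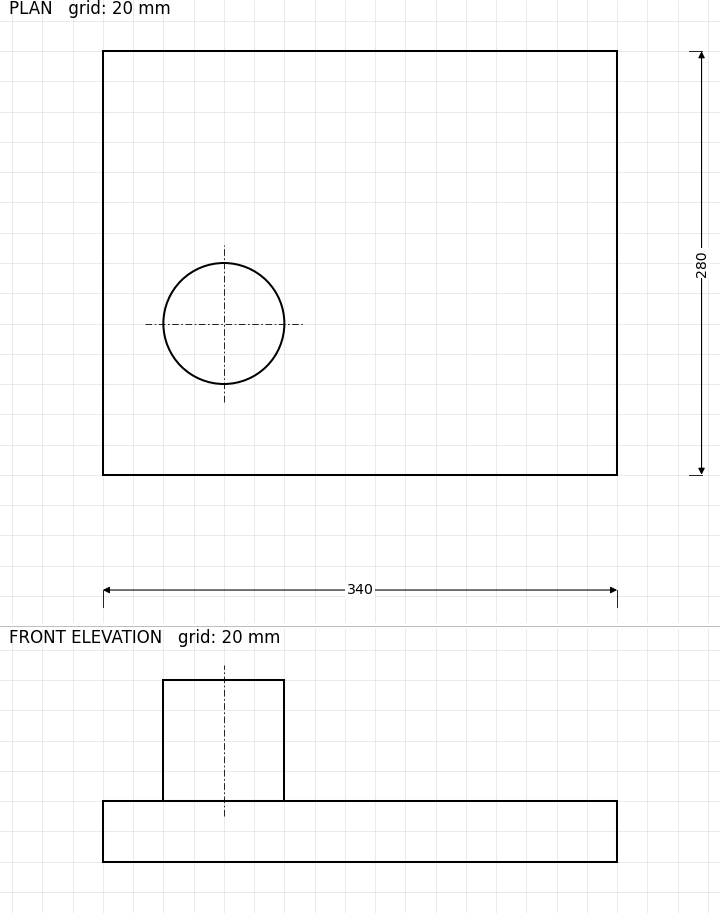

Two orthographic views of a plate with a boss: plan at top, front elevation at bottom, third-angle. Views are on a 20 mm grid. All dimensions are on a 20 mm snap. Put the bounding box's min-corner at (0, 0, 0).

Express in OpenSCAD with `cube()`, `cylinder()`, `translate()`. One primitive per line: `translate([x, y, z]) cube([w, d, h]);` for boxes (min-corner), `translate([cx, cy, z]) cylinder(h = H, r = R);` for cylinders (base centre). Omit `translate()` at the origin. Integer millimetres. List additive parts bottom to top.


cube([340, 280, 40]);
translate([80, 100, 40]) cylinder(h = 80, r = 40);


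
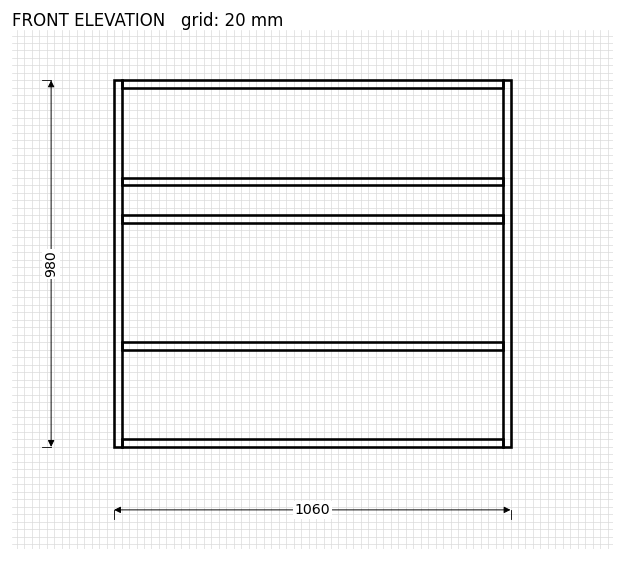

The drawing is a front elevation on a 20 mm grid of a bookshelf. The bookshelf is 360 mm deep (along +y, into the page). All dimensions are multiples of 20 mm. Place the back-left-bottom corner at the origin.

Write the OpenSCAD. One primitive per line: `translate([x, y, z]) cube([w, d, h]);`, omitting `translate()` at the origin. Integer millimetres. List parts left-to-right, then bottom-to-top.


cube([20, 360, 980]);
translate([20, 0, 0]) cube([1020, 360, 20]);
translate([20, 0, 260]) cube([1020, 360, 20]);
translate([20, 0, 600]) cube([1020, 360, 20]);
translate([20, 0, 700]) cube([1020, 360, 20]);
translate([20, 0, 960]) cube([1020, 360, 20]);
translate([1040, 0, 0]) cube([20, 360, 980]);
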